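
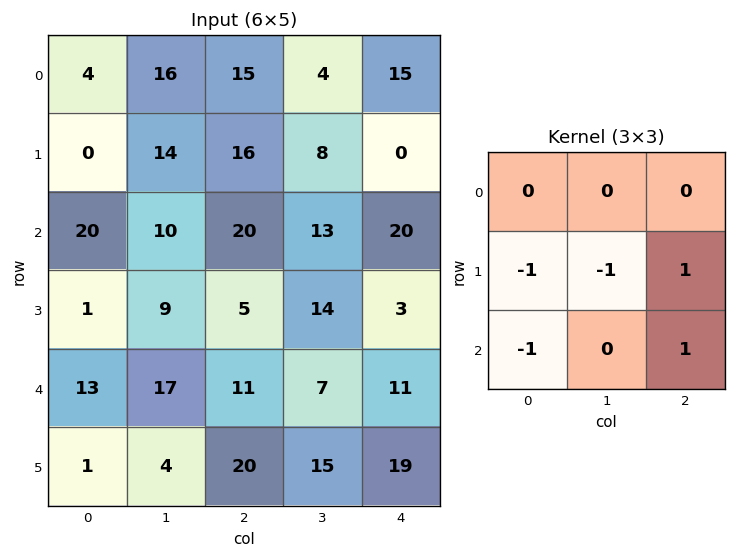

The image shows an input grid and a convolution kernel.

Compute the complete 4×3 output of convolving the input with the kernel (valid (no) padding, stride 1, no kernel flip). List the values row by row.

2 -19 -24
-6 -12 -15
-7 -10 -16
0 -10 -8

Output[0,0]: The receptive field on the input at this output position is [4 16 15 / 0 14 16 / 20 10 20]. Elementwise product with the kernel and sum: 0·-1 + 14·-1 + 16·1 + 20·-1 + 20·1.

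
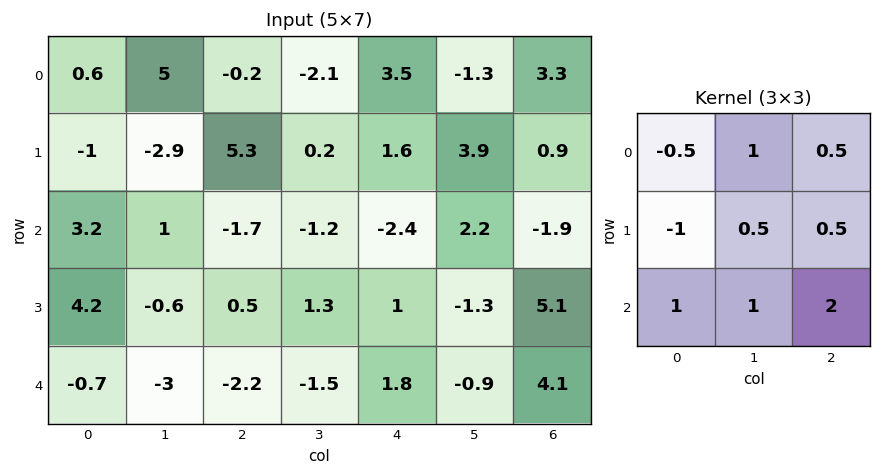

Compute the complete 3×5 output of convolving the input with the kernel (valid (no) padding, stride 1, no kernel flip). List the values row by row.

Output[0,0]: The receptive field on the input at this output position is [0.6 5 -0.2 / -1 -2.9 5.3 / 3.2 1 -1.7]. Elementwise product with the kernel and sum: 0.6·-0.5 + 5·1 + -0.2·0.5 + -1·-1 + -2.9·0.5 + 5.3·0.5 + 3.2·1 + 1·1 + -1.7·2.

7.6 -1.2 -12.35 7.25 -4.6
1.3 6.9 2.05 4.25 16
-13.8 -9.5 -1 -3.65 12.45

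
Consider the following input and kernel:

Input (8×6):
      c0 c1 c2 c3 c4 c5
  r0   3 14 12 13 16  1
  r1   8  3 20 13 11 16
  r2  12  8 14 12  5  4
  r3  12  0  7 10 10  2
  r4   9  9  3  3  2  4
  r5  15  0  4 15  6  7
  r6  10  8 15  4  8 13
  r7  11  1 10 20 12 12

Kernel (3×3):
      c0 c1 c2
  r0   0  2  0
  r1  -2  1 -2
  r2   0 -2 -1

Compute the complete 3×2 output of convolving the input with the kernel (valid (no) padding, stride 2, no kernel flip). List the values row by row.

Output[0,0]: The receptive field on the input at this output position is [3 14 12 / 8 3 20 / 12 8 14]. Elementwise product with the kernel and sum: 14·2 + 8·-2 + 3·1 + 20·-2 + 8·-2 + 14·-1.

-55 -52
-43 -8
-51 -15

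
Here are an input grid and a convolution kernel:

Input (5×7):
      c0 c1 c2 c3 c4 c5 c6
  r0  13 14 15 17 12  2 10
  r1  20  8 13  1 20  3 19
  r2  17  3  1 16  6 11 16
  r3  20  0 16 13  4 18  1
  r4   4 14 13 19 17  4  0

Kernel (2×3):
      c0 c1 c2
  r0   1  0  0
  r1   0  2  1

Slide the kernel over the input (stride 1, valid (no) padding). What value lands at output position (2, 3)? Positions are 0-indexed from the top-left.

42

The receptive field on the input at this output position is [16 6 11 / 13 4 18]. Elementwise product with the kernel and sum: 16·1 + 4·2 + 18·1.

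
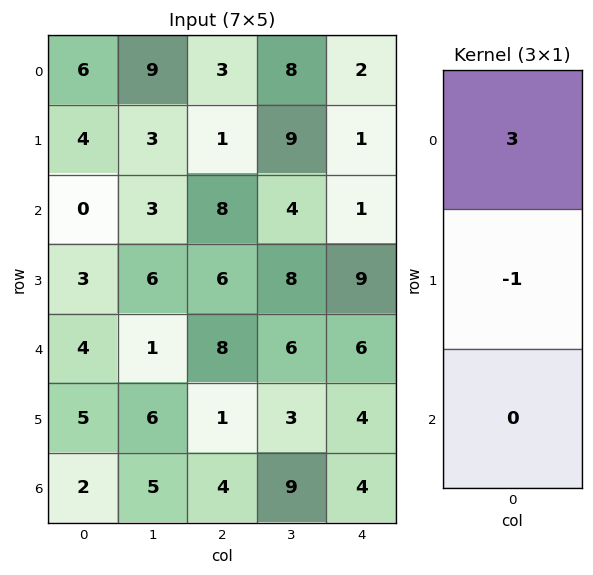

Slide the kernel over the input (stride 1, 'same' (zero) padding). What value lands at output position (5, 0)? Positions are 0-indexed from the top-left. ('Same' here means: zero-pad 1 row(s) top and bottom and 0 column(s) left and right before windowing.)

The receptive field on the zero-padded input at this output position is [4 / 5 / 2]. Elementwise product with the kernel and sum: 4·3 + 5·-1.

7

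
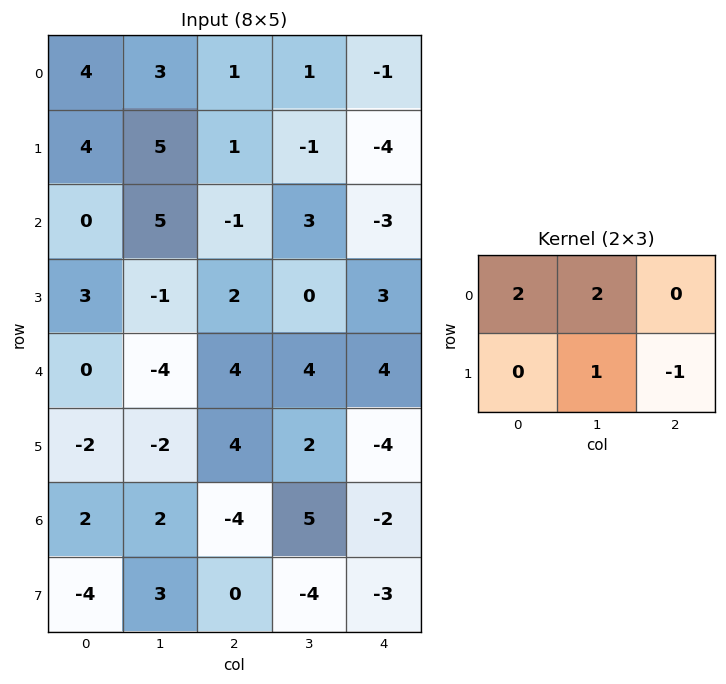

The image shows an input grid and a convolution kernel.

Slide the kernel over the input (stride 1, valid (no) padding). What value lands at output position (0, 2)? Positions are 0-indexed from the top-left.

7

The receptive field on the input at this output position is [1 1 -1 / 1 -1 -4]. Elementwise product with the kernel and sum: 1·2 + 1·2 + -1·1 + -4·-1.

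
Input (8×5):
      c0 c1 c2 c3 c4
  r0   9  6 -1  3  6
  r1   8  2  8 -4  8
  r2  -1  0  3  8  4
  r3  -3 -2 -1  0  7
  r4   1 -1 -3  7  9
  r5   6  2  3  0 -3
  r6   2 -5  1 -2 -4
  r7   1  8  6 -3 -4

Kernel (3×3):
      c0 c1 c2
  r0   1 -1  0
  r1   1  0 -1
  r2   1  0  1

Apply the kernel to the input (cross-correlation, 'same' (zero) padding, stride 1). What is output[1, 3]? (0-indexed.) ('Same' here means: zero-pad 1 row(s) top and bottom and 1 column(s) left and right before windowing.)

3

The receptive field on the zero-padded input at this output position is [-1 3 6 / 8 -4 8 / 3 8 4]. Elementwise product with the kernel and sum: -1·1 + 3·-1 + 8·1 + 8·-1 + 3·1 + 4·1.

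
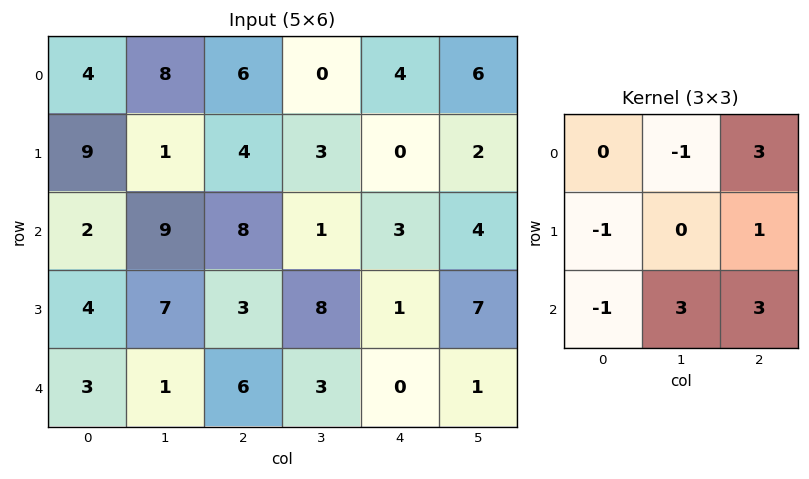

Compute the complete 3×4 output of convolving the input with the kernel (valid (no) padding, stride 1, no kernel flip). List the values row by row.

54 14 12 33
43 23 16 25
32 22 9 8

Output[0,0]: The receptive field on the input at this output position is [4 8 6 / 9 1 4 / 2 9 8]. Elementwise product with the kernel and sum: 8·-1 + 6·3 + 9·-1 + 4·1 + 2·-1 + 9·3 + 8·3.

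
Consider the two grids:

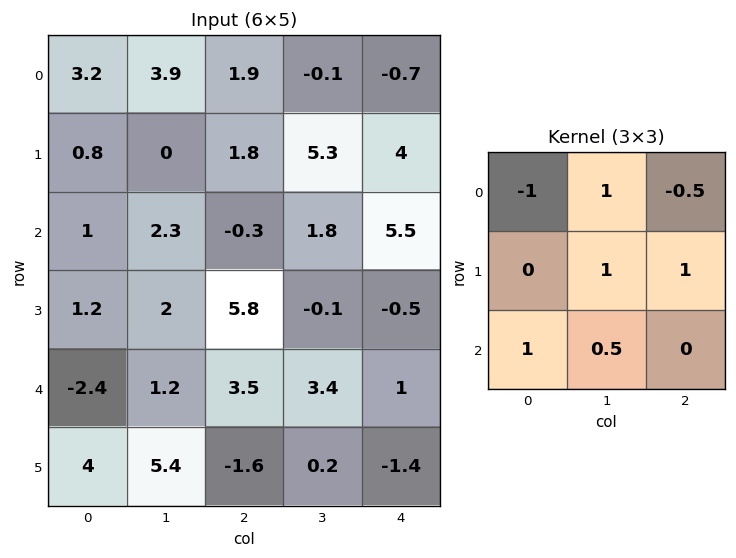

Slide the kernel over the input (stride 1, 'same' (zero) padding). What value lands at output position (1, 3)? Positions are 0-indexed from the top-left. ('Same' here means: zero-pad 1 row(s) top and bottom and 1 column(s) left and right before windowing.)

8.25

The receptive field on the zero-padded input at this output position is [1.9 -0.1 -0.7 / 1.8 5.3 4 / -0.3 1.8 5.5]. Elementwise product with the kernel and sum: 1.9·-1 + -0.1·1 + -0.7·-0.5 + 5.3·1 + 4·1 + -0.3·1 + 1.8·0.5.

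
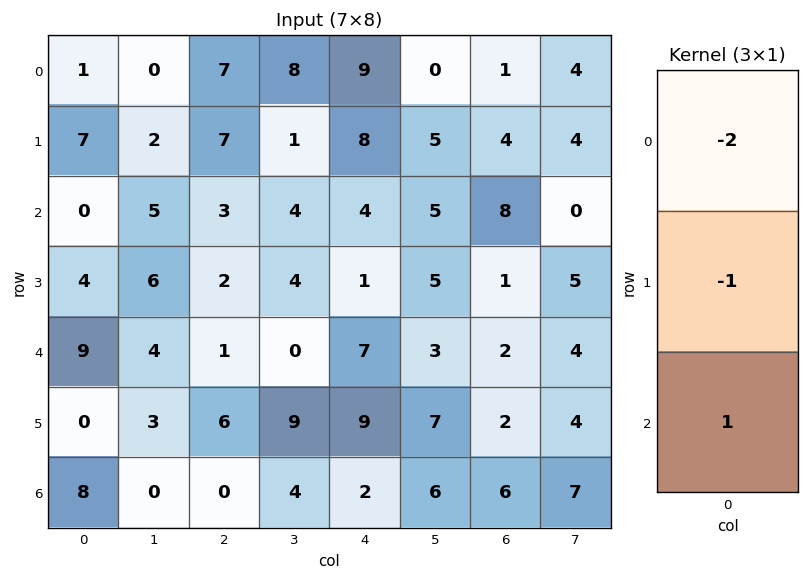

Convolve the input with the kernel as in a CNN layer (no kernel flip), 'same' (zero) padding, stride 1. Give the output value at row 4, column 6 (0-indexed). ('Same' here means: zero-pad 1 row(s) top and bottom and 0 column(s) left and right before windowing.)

-2

The receptive field on the zero-padded input at this output position is [1 / 2 / 2]. Elementwise product with the kernel and sum: 1·-2 + 2·-1 + 2·1.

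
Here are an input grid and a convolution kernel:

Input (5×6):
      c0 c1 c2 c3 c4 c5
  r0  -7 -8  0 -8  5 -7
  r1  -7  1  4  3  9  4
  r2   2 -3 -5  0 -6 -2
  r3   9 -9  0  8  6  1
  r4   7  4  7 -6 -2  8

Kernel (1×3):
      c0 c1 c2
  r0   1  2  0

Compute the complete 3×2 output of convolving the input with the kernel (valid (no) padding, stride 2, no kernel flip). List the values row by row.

Output[0,0]: The receptive field on the input at this output position is [-7 -8 0]. Elementwise product with the kernel and sum: -7·1 + -8·2.
Output[0,1]: The receptive field on the input at this output position is [0 -8 5]. Elementwise product with the kernel and sum: 0·1 + -8·2.

-23 -16
-4 -5
15 -5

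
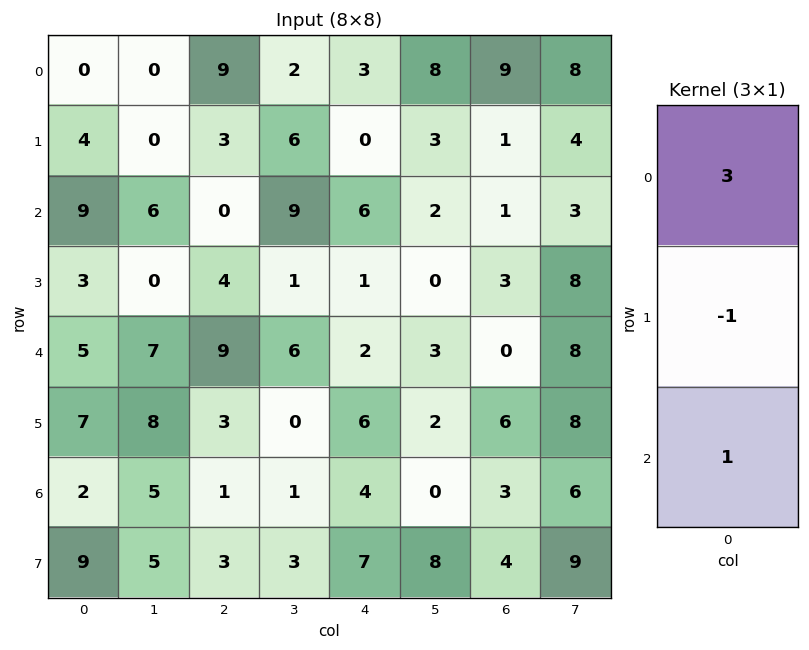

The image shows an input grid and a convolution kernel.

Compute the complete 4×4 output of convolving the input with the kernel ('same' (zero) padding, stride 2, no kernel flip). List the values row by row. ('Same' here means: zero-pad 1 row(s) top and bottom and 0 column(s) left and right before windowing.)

Output[0,0]: The receptive field on the zero-padded input at this output position is [0 / 0 / 4]. Elementwise product with the kernel and sum: 0·3 + 0·-1 + 4·1.
Output[0,1]: The receptive field on the zero-padded input at this output position is [0 / 9 / 3]. Elementwise product with the kernel and sum: 0·3 + 9·-1 + 3·1.

4 -6 -3 -8
6 13 -5 5
11 6 7 15
28 11 21 19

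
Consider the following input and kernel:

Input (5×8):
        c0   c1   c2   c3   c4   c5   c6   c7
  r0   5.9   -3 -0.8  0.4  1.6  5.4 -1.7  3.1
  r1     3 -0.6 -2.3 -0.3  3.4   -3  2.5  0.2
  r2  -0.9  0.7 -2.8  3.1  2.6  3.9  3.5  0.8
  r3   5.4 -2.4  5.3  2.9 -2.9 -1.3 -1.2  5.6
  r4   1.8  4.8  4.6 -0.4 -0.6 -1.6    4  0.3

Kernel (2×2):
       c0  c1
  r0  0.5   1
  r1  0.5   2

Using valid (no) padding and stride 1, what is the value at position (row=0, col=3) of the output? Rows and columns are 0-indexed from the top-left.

8.45

The receptive field on the input at this output position is [0.4 1.6 / -0.3 3.4]. Elementwise product with the kernel and sum: 0.4·0.5 + 1.6·1 + -0.3·0.5 + 3.4·2.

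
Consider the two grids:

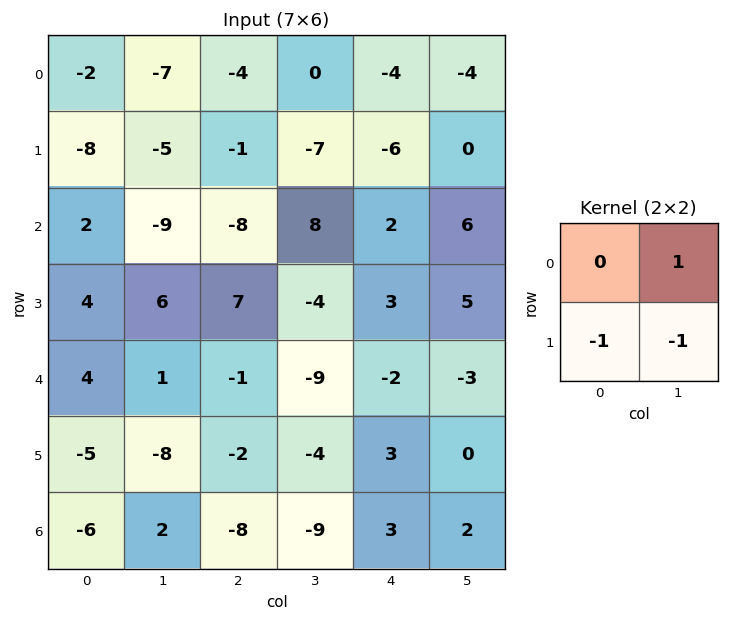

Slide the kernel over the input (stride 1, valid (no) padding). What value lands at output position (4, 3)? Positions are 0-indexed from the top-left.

The receptive field on the input at this output position is [-9 -2 / -4 3]. Elementwise product with the kernel and sum: -2·1 + -4·-1 + 3·-1.

-1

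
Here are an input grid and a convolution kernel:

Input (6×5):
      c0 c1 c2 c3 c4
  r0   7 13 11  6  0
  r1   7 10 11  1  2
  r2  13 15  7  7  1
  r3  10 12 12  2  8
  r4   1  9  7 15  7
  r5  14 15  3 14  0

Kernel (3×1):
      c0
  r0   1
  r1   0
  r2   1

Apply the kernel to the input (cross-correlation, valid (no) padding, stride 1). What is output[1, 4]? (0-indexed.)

10

The receptive field on the input at this output position is [2 / 1 / 8]. Elementwise product with the kernel and sum: 2·1 + 8·1.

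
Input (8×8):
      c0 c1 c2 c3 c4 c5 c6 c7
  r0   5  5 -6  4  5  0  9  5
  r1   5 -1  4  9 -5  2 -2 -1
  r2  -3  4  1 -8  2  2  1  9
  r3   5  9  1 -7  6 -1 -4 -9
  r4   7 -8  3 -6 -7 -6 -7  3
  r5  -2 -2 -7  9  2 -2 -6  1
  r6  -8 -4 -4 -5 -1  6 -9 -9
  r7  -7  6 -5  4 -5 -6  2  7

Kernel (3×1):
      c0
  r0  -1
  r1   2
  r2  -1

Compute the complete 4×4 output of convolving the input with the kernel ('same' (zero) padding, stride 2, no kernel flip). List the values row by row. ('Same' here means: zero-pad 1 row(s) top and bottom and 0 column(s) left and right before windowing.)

5 -16 15 20
-16 -3 3 8
11 12 -22 -4
-7 4 1 -14

Output[0,0]: The receptive field on the zero-padded input at this output position is [0 / 5 / 5]. Elementwise product with the kernel and sum: 0·-1 + 5·2 + 5·-1.
Output[0,1]: The receptive field on the zero-padded input at this output position is [0 / -6 / 4]. Elementwise product with the kernel and sum: 0·-1 + -6·2 + 4·-1.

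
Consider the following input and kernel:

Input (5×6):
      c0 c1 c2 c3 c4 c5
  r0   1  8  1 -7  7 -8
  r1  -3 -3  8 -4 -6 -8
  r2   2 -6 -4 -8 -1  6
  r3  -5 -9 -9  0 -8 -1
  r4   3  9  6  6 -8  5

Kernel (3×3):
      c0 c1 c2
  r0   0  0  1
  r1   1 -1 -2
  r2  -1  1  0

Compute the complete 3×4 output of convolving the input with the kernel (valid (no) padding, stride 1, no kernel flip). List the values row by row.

-23 -8 27 17
20 10 9 -35
24 -11 6 2

Output[0,0]: The receptive field on the input at this output position is [1 8 1 / -3 -3 8 / 2 -6 -4]. Elementwise product with the kernel and sum: 1·1 + -3·1 + -3·-1 + 8·-2 + 2·-1 + -6·1.
Output[0,1]: The receptive field on the input at this output position is [8 1 -7 / -3 8 -4 / -6 -4 -8]. Elementwise product with the kernel and sum: -7·1 + -3·1 + 8·-1 + -4·-2 + -6·-1 + -4·1.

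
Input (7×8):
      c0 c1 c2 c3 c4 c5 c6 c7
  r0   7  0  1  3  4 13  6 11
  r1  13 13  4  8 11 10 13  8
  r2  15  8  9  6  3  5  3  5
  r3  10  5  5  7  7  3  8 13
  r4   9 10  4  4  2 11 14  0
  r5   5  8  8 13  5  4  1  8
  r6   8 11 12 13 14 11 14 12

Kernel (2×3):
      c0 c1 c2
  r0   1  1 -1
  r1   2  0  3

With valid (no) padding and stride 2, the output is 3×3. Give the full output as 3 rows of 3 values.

44 41 72
49 43 43
49 37 12

Output[0,0]: The receptive field on the input at this output position is [7 0 1 / 13 13 4]. Elementwise product with the kernel and sum: 7·1 + 0·1 + 1·-1 + 13·2 + 4·3.
Output[0,1]: The receptive field on the input at this output position is [1 3 4 / 4 8 11]. Elementwise product with the kernel and sum: 1·1 + 3·1 + 4·-1 + 4·2 + 11·3.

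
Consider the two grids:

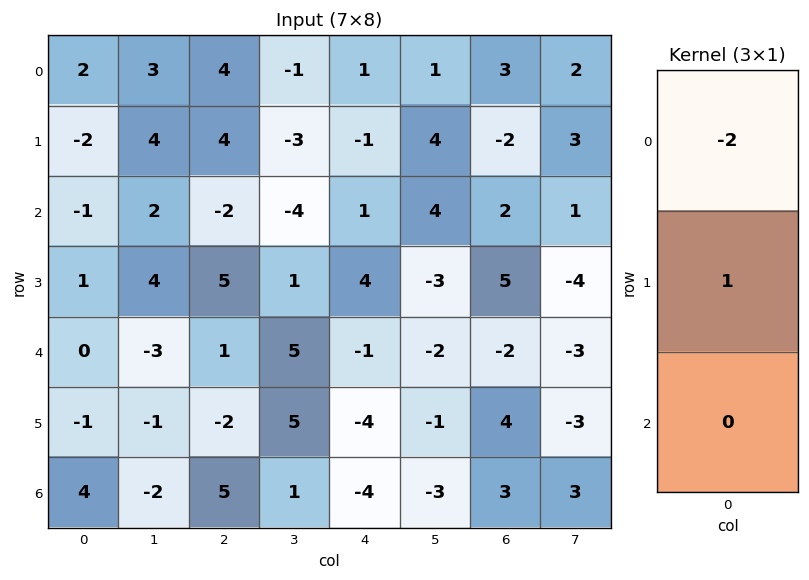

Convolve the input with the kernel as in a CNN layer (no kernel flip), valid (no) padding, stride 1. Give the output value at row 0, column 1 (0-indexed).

-2

The receptive field on the input at this output position is [3 / 4 / 2]. Elementwise product with the kernel and sum: 3·-2 + 4·1.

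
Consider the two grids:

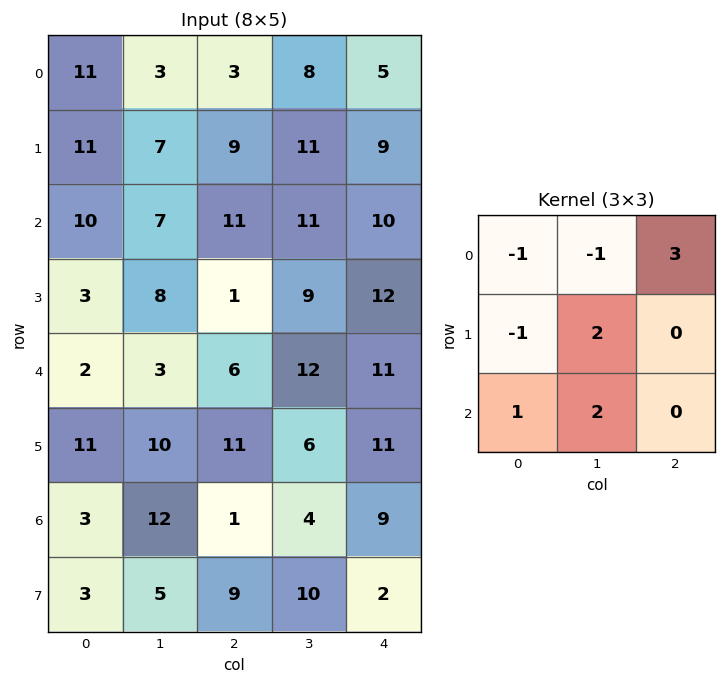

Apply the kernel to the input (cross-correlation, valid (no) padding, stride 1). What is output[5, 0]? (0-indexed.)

The receptive field on the input at this output position is [11 10 11 / 3 12 1 / 3 5 9]. Elementwise product with the kernel and sum: 11·-1 + 10·-1 + 11·3 + 3·-1 + 12·2 + 3·1 + 5·2.

46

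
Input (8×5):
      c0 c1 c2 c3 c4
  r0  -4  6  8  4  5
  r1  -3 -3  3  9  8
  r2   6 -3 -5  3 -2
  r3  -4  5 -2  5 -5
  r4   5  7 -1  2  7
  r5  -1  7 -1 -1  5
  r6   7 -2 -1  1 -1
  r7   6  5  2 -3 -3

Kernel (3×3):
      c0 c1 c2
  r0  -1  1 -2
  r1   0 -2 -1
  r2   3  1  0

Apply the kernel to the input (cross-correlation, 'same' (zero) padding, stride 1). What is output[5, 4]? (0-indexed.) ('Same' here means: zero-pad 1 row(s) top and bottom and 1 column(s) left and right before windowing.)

The receptive field on the zero-padded input at this output position is [2 7 0 / -1 5 0 / 1 -1 0]. Elementwise product with the kernel and sum: 2·-1 + 7·1 + 0·-2 + 5·-2 + 0·-1 + 1·3 + -1·1.

-3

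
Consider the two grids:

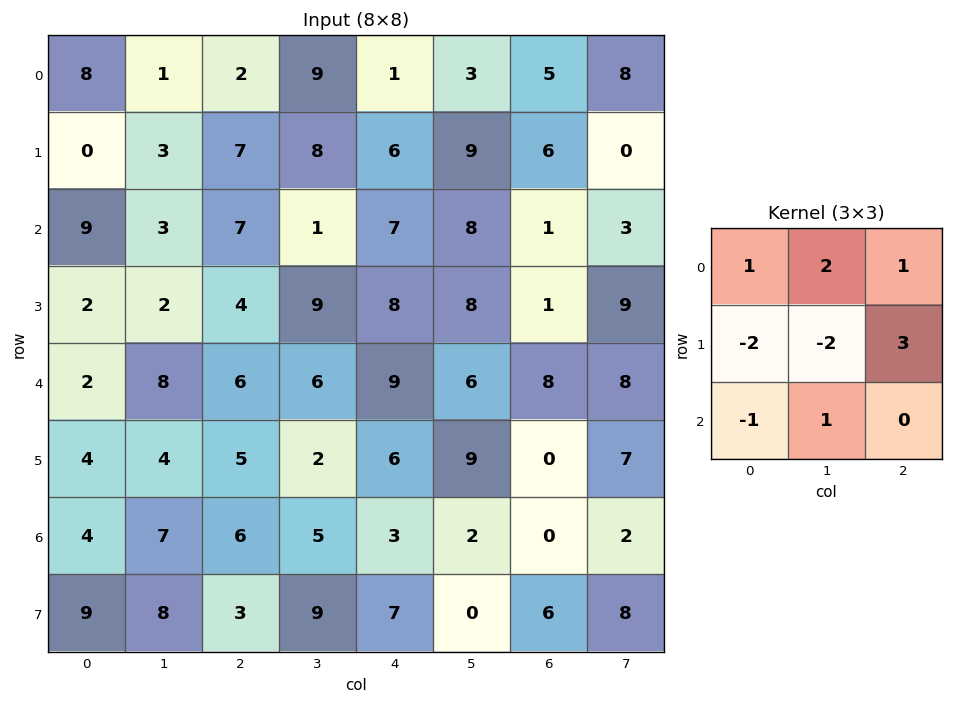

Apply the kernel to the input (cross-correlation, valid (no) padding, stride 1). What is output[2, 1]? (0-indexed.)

31

The receptive field on the input at this output position is [3 7 1 / 2 4 9 / 8 6 6]. Elementwise product with the kernel and sum: 3·1 + 7·2 + 1·1 + 2·-2 + 4·-2 + 9·3 + 8·-1 + 6·1.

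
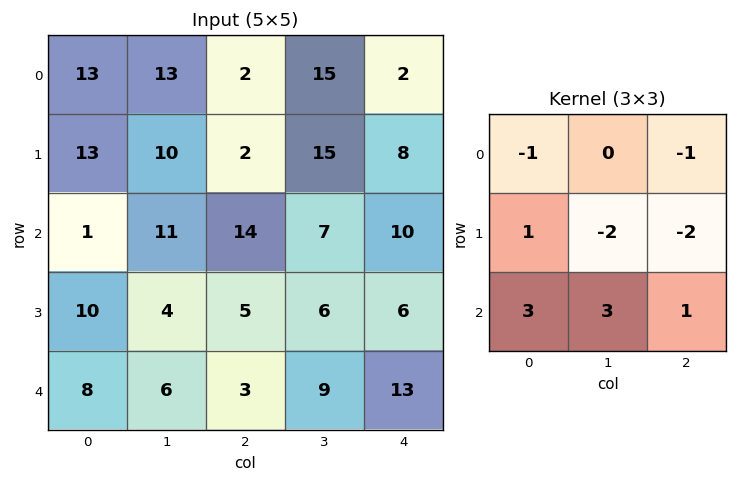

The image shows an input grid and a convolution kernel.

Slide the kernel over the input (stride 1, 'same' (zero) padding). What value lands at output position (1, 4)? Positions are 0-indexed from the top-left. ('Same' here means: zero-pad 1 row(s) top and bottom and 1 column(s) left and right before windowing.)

35

The receptive field on the zero-padded input at this output position is [15 2 0 / 15 8 0 / 7 10 0]. Elementwise product with the kernel and sum: 15·-1 + 0·-1 + 15·1 + 8·-2 + 0·-2 + 7·3 + 10·3 + 0·1.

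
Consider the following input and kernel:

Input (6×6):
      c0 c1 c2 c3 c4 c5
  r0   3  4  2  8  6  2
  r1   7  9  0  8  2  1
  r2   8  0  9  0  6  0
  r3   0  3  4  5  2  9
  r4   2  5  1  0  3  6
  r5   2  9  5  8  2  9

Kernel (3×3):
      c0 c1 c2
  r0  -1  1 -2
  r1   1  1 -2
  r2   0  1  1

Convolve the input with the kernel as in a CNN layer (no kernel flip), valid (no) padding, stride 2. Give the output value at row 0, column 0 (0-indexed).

22

The receptive field on the input at this output position is [3 4 2 / 7 9 0 / 8 0 9]. Elementwise product with the kernel and sum: 3·-1 + 4·1 + 2·-2 + 7·1 + 9·1 + 0·-2 + 0·1 + 9·1.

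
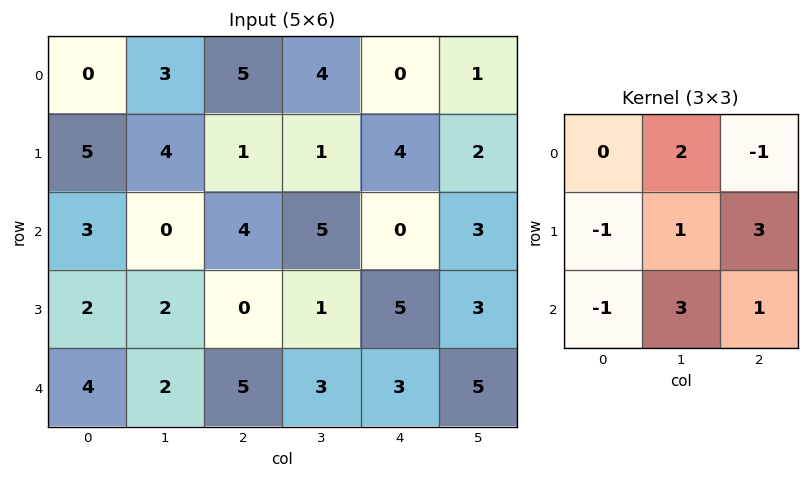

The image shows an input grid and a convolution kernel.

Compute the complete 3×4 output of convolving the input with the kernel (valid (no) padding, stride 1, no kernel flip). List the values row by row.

4 23 31 6
20 19 7 27
3 20 33 21

Output[0,0]: The receptive field on the input at this output position is [0 3 5 / 5 4 1 / 3 0 4]. Elementwise product with the kernel and sum: 3·2 + 5·-1 + 5·-1 + 4·1 + 1·3 + 3·-1 + 0·3 + 4·1.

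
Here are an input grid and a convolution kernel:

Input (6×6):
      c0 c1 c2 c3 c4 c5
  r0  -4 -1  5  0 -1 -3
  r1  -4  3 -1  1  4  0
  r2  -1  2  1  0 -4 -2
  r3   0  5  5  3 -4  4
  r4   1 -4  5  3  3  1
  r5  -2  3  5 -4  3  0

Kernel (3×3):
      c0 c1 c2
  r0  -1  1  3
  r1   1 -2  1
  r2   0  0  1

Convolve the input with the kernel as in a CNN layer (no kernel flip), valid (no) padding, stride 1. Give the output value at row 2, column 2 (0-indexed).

-15

The receptive field on the input at this output position is [1 0 -4 / 5 3 -4 / 5 3 3]. Elementwise product with the kernel and sum: 1·-1 + 0·1 + -4·3 + 5·1 + 3·-2 + -4·1 + 3·1.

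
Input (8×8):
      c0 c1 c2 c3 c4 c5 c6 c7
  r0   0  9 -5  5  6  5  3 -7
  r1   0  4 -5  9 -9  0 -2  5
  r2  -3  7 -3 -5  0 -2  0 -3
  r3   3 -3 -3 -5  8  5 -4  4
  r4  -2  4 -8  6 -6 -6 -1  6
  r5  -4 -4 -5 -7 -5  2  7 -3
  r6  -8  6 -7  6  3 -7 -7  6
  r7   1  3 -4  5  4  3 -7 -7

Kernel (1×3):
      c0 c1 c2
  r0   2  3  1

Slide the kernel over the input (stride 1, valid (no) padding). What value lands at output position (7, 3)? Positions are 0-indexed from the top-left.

The receptive field on the input at this output position is [5 4 3]. Elementwise product with the kernel and sum: 5·2 + 4·3 + 3·1.

25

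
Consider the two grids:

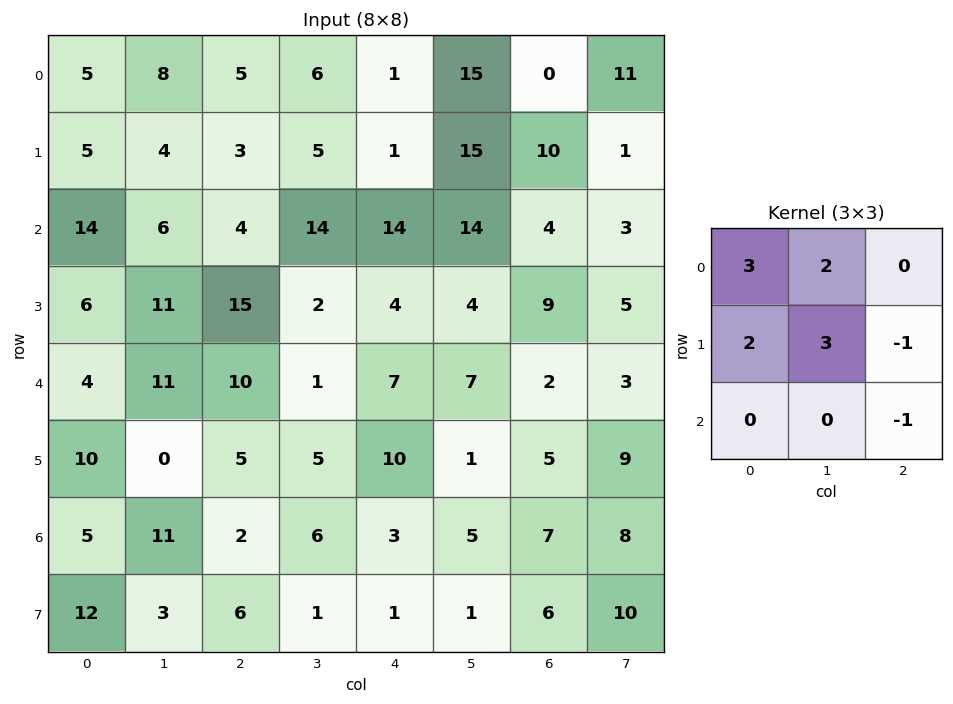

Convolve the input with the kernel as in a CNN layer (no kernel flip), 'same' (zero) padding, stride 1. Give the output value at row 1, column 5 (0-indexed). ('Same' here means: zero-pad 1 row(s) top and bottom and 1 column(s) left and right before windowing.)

66

The receptive field on the zero-padded input at this output position is [1 15 0 / 1 15 10 / 14 14 4]. Elementwise product with the kernel and sum: 1·3 + 15·2 + 1·2 + 15·3 + 10·-1 + 4·-1.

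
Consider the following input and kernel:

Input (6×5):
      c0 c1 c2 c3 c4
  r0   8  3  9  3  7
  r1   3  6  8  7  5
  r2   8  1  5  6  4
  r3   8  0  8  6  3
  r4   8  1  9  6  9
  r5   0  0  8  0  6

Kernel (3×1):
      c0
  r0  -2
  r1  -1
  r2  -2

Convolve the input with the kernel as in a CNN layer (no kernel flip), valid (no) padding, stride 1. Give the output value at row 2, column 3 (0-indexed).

The receptive field on the input at this output position is [6 / 6 / 6]. Elementwise product with the kernel and sum: 6·-2 + 6·-1 + 6·-2.

-30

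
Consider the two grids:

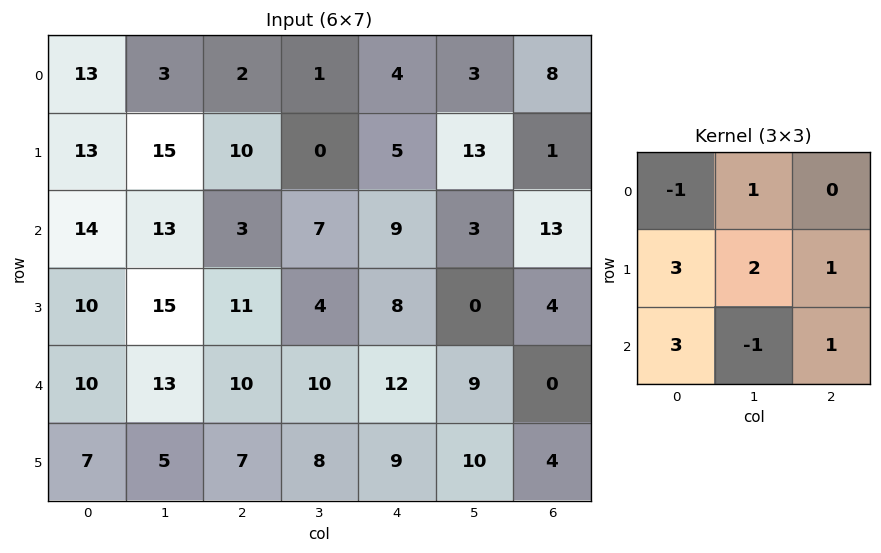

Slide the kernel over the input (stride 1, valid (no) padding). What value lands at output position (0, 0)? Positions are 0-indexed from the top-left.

101

The receptive field on the input at this output position is [13 3 2 / 13 15 10 / 14 13 3]. Elementwise product with the kernel and sum: 13·-1 + 3·1 + 13·3 + 15·2 + 10·1 + 14·3 + 13·-1 + 3·1.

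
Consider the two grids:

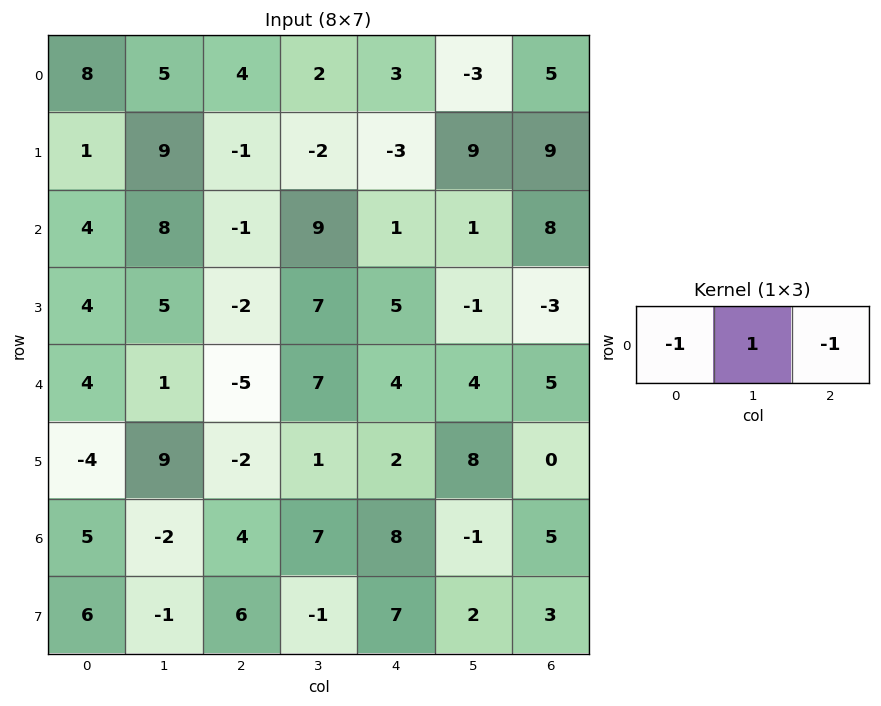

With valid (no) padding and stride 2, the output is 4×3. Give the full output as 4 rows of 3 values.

Output[0,0]: The receptive field on the input at this output position is [8 5 4]. Elementwise product with the kernel and sum: 8·-1 + 5·1 + 4·-1.
Output[0,1]: The receptive field on the input at this output position is [4 2 3]. Elementwise product with the kernel and sum: 4·-1 + 2·1 + 3·-1.

-7 -5 -11
5 9 -8
2 8 -5
-11 -5 -14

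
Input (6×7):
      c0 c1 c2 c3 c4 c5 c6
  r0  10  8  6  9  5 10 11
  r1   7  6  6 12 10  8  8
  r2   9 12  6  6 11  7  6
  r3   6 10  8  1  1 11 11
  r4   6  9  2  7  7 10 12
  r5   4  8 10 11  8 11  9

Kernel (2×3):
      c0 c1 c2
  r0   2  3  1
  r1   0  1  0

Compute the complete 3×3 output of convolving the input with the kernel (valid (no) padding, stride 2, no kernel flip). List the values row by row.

56 56 59
70 42 60
49 43 67

Output[0,0]: The receptive field on the input at this output position is [10 8 6 / 7 6 6]. Elementwise product with the kernel and sum: 10·2 + 8·3 + 6·1 + 6·1.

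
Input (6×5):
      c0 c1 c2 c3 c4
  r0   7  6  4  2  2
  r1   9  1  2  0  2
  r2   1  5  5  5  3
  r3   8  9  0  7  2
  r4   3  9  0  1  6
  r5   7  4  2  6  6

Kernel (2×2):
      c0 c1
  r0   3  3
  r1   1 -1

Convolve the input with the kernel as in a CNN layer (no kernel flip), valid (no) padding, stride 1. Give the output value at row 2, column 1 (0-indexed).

39

The receptive field on the input at this output position is [5 5 / 9 0]. Elementwise product with the kernel and sum: 5·3 + 5·3 + 9·1 + 0·-1.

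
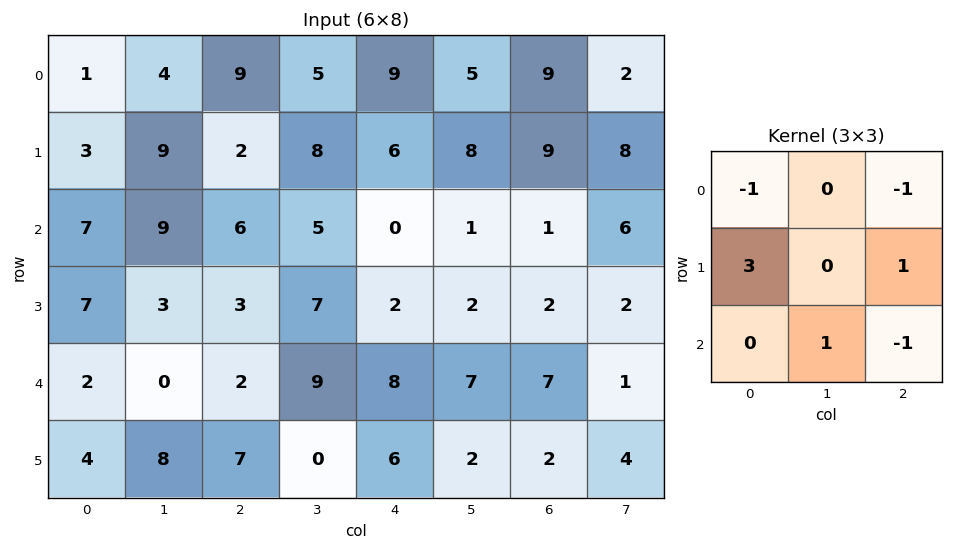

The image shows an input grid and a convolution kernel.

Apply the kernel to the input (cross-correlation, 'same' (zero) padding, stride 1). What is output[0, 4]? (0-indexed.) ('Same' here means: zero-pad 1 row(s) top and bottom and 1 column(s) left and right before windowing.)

The receptive field on the zero-padded input at this output position is [0 0 0 / 5 9 5 / 8 6 8]. Elementwise product with the kernel and sum: 0·-1 + 0·-1 + 5·3 + 5·1 + 6·1 + 8·-1.

18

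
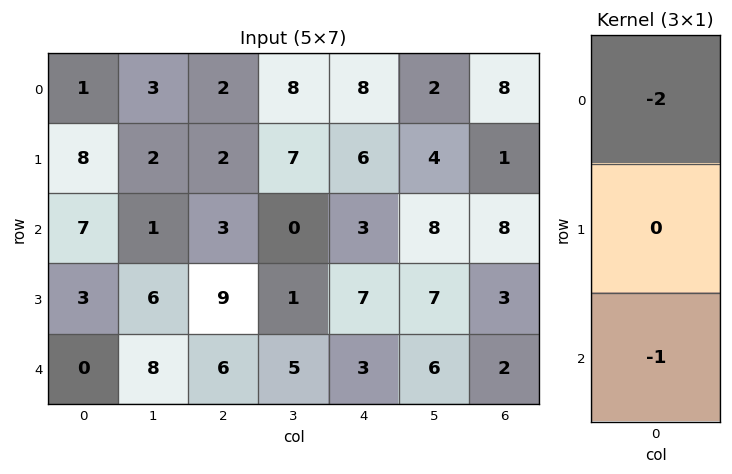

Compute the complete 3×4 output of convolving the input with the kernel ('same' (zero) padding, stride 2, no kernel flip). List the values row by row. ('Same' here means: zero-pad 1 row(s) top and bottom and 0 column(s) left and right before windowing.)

Output[0,0]: The receptive field on the zero-padded input at this output position is [0 / 1 / 8]. Elementwise product with the kernel and sum: 0·-2 + 8·-1.

-8 -2 -6 -1
-19 -13 -19 -5
-6 -18 -14 -6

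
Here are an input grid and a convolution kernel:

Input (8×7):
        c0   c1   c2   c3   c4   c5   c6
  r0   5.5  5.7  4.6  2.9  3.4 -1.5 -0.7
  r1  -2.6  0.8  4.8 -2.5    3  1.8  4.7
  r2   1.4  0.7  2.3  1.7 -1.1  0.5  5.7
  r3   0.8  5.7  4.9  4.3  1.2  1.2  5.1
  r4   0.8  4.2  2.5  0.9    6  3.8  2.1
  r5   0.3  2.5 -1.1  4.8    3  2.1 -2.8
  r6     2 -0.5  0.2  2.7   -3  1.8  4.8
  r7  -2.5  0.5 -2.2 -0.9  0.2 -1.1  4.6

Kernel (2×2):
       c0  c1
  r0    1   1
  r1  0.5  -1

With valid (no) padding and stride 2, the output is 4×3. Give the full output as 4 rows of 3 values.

9.1 12.4 1.6
-3.2 2.15 -1.2
2.65 -1.95 9.2
-0.25 2.7 0

Output[0,0]: The receptive field on the input at this output position is [5.5 5.7 / -2.6 0.8]. Elementwise product with the kernel and sum: 5.5·1 + 5.7·1 + -2.6·0.5 + 0.8·-1.
Output[0,1]: The receptive field on the input at this output position is [4.6 2.9 / 4.8 -2.5]. Elementwise product with the kernel and sum: 4.6·1 + 2.9·1 + 4.8·0.5 + -2.5·-1.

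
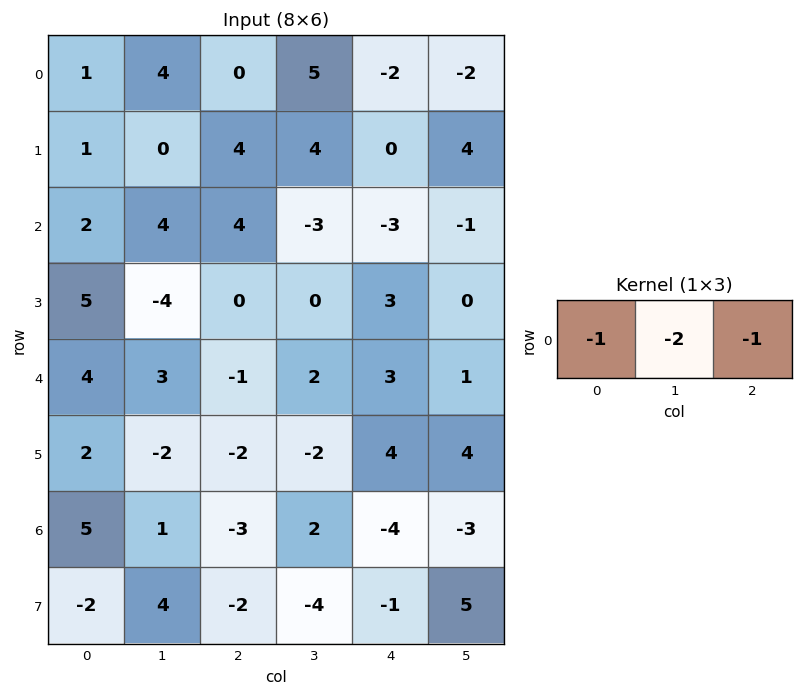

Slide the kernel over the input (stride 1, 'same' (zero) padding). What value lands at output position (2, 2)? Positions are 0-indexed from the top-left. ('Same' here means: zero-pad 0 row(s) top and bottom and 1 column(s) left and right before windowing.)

The receptive field on the zero-padded input at this output position is [4 4 -3]. Elementwise product with the kernel and sum: 4·-1 + 4·-2 + -3·-1.

-9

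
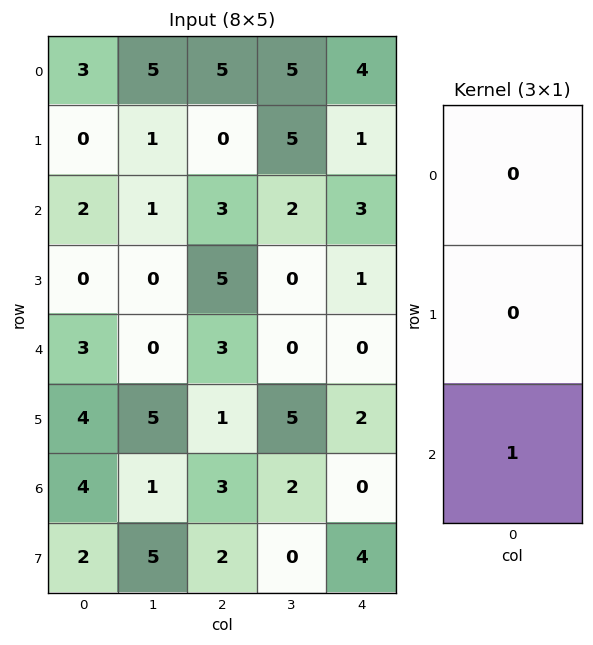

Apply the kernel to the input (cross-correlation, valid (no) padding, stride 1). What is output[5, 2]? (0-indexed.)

2

The receptive field on the input at this output position is [1 / 3 / 2]. Elementwise product with the kernel and sum: 2·1.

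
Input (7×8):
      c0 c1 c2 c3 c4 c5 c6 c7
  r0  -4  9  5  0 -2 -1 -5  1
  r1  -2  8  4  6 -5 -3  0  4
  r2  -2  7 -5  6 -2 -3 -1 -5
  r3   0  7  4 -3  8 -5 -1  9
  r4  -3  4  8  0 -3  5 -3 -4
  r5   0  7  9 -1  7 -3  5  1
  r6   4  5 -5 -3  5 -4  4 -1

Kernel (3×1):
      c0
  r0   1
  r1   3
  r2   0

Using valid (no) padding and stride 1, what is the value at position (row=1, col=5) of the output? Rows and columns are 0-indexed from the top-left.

-12

The receptive field on the input at this output position is [-3 / -3 / -5]. Elementwise product with the kernel and sum: -3·1 + -3·3.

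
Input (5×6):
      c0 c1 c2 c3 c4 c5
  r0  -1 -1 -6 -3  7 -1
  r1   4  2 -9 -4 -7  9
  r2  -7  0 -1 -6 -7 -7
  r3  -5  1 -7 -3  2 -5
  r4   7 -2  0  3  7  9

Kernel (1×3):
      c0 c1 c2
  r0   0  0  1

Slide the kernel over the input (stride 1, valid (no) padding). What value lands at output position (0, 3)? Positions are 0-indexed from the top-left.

-1

The receptive field on the input at this output position is [-3 7 -1]. Elementwise product with the kernel and sum: -1·1.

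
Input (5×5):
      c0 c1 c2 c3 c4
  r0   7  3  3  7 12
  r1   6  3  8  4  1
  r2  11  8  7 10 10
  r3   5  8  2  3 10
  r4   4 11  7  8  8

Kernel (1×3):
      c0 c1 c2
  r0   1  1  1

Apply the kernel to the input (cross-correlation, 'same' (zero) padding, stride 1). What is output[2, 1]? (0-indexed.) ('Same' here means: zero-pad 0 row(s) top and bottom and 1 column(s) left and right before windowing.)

26

The receptive field on the zero-padded input at this output position is [11 8 7]. Elementwise product with the kernel and sum: 11·1 + 8·1 + 7·1.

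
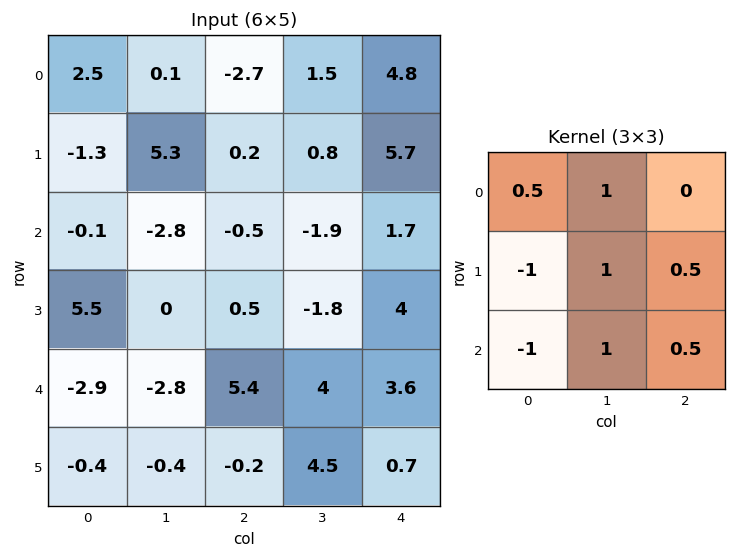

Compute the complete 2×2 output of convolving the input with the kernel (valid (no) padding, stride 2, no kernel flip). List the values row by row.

5.1 3.05
-5.3 -2.05

Output[0,0]: The receptive field on the input at this output position is [2.5 0.1 -2.7 / -1.3 5.3 0.2 / -0.1 -2.8 -0.5]. Elementwise product with the kernel and sum: 2.5·0.5 + 0.1·1 + -1.3·-1 + 5.3·1 + 0.2·0.5 + -0.1·-1 + -2.8·1 + -0.5·0.5.
Output[0,1]: The receptive field on the input at this output position is [-2.7 1.5 4.8 / 0.2 0.8 5.7 / -0.5 -1.9 1.7]. Elementwise product with the kernel and sum: -2.7·0.5 + 1.5·1 + 0.2·-1 + 0.8·1 + 5.7·0.5 + -0.5·-1 + -1.9·1 + 1.7·0.5.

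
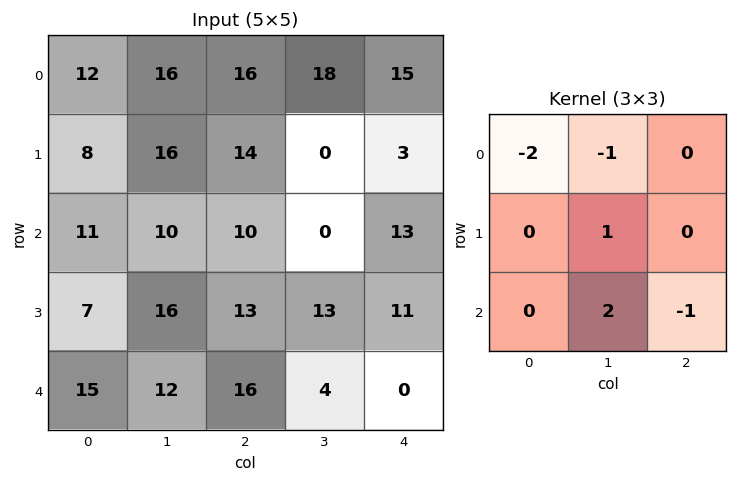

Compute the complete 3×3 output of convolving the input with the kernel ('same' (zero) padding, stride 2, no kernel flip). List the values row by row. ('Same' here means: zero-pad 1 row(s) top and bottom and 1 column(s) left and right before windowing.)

12 44 21
1 -23 32
8 -29 -37

Output[0,0]: The receptive field on the zero-padded input at this output position is [0 0 0 / 0 12 16 / 0 8 16]. Elementwise product with the kernel and sum: 0·-2 + 0·-1 + 12·1 + 8·2 + 16·-1.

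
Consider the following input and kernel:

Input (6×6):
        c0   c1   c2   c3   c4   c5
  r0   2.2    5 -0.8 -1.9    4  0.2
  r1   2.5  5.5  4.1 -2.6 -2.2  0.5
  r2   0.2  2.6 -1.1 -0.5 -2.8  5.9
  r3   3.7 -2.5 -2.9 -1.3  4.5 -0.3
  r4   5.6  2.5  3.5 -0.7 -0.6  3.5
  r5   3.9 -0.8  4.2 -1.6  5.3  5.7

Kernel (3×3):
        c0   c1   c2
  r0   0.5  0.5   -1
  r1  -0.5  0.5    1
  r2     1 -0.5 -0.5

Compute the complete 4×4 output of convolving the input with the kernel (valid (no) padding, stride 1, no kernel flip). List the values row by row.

9.45 4.1 -10.35 -0.5
6.4 4.65 -4.05 -1.55
-0.9 0.85 11.45 -7.1
7.65 -3.7 -6.95 -1.65

Output[0,0]: The receptive field on the input at this output position is [2.2 5 -0.8 / 2.5 5.5 4.1 / 0.2 2.6 -1.1]. Elementwise product with the kernel and sum: 2.2·0.5 + 5·0.5 + -0.8·-1 + 2.5·-0.5 + 5.5·0.5 + 4.1·1 + 0.2·1 + 2.6·-0.5 + -1.1·-0.5.
Output[0,1]: The receptive field on the input at this output position is [5 -0.8 -1.9 / 5.5 4.1 -2.6 / 2.6 -1.1 -0.5]. Elementwise product with the kernel and sum: 5·0.5 + -0.8·0.5 + -1.9·-1 + 5.5·-0.5 + 4.1·0.5 + -2.6·1 + 2.6·1 + -1.1·-0.5 + -0.5·-0.5.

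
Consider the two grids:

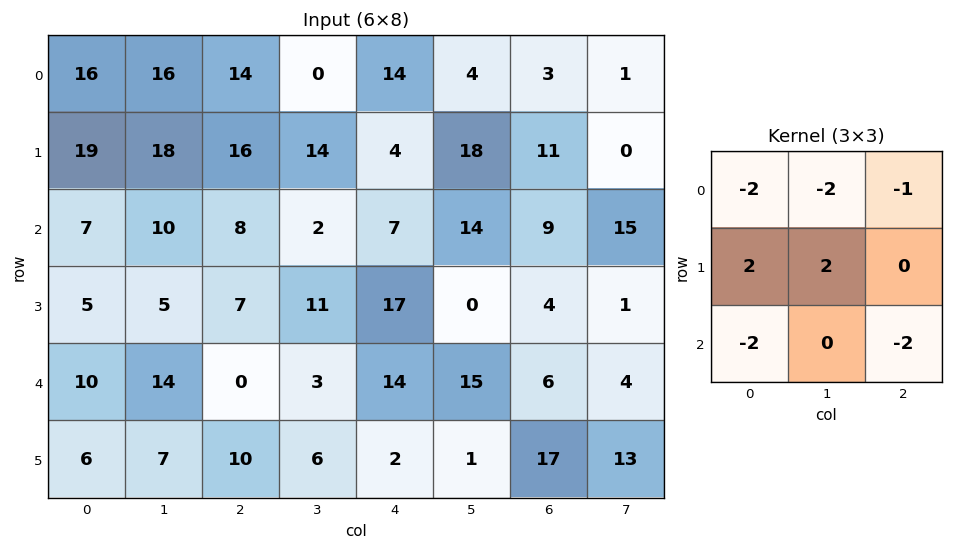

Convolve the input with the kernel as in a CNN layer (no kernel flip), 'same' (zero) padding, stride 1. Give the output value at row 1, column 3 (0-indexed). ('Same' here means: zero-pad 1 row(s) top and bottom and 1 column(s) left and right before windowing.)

The receptive field on the zero-padded input at this output position is [14 0 14 / 16 14 4 / 8 2 7]. Elementwise product with the kernel and sum: 14·-2 + 0·-2 + 14·-1 + 16·2 + 14·2 + 8·-2 + 7·-2.

-12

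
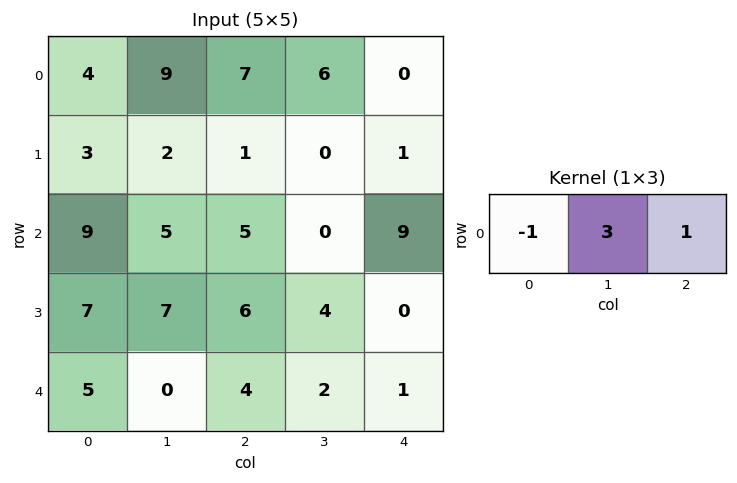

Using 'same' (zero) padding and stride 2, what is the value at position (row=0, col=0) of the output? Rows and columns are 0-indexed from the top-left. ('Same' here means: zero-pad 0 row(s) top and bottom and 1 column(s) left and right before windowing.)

The receptive field on the zero-padded input at this output position is [0 4 9]. Elementwise product with the kernel and sum: 0·-1 + 4·3 + 9·1.

21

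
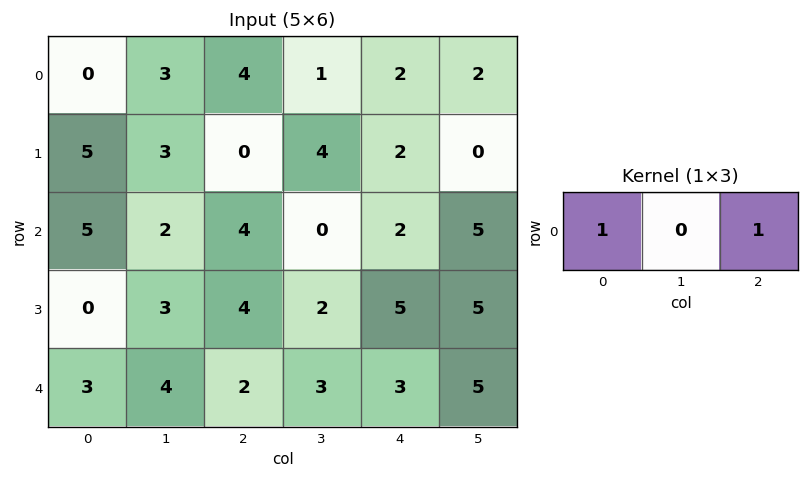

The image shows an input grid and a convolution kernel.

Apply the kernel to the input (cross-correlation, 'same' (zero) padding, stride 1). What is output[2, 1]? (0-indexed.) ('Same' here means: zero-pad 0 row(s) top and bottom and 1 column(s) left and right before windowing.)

The receptive field on the zero-padded input at this output position is [5 2 4]. Elementwise product with the kernel and sum: 5·1 + 4·1.

9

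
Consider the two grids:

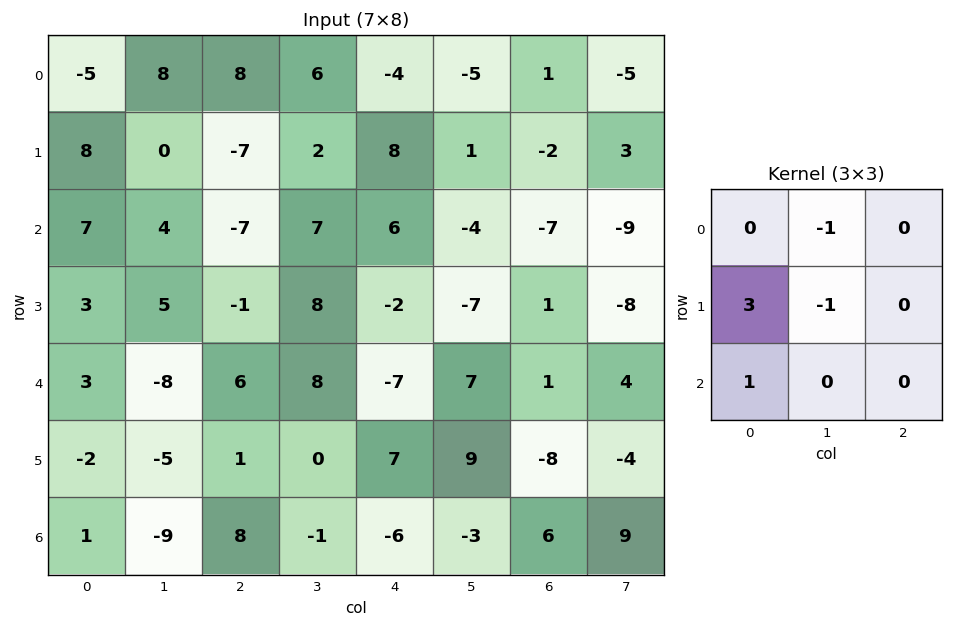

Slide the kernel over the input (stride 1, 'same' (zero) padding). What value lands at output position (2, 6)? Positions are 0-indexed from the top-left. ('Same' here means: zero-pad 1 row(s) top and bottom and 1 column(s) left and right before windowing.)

-10

The receptive field on the zero-padded input at this output position is [1 -2 3 / -4 -7 -9 / -7 1 -8]. Elementwise product with the kernel and sum: -2·-1 + -4·3 + -7·-1 + -7·1.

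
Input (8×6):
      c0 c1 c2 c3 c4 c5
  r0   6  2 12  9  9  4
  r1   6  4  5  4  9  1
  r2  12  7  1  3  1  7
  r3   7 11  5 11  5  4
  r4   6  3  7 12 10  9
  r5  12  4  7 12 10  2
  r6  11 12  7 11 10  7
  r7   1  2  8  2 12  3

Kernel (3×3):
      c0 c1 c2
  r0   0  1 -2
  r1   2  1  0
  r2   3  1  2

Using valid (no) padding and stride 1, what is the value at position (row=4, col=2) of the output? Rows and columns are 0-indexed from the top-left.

The receptive field on the input at this output position is [7 12 10 / 7 12 10 / 7 11 10]. Elementwise product with the kernel and sum: 12·1 + 10·-2 + 7·2 + 12·1 + 7·3 + 11·1 + 10·2.

70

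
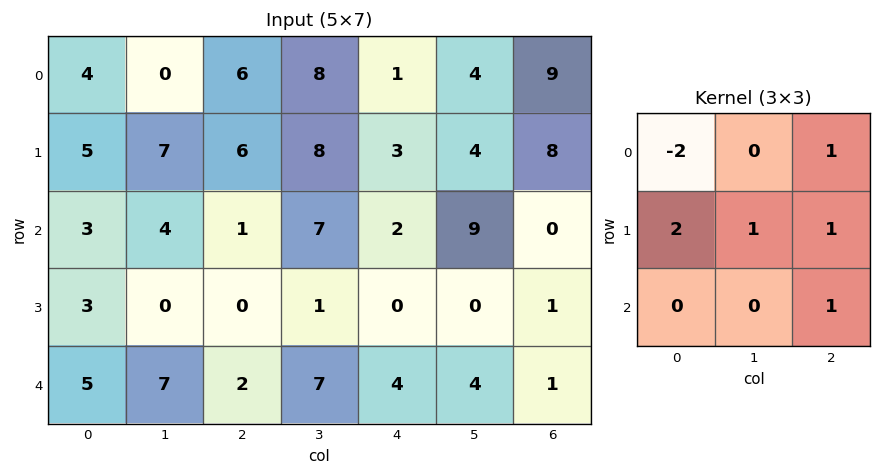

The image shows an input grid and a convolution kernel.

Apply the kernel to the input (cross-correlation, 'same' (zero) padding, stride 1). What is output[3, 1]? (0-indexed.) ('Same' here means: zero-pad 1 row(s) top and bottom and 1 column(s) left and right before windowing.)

3

The receptive field on the zero-padded input at this output position is [3 4 1 / 3 0 0 / 5 7 2]. Elementwise product with the kernel and sum: 3·-2 + 1·1 + 3·2 + 0·1 + 0·1 + 2·1.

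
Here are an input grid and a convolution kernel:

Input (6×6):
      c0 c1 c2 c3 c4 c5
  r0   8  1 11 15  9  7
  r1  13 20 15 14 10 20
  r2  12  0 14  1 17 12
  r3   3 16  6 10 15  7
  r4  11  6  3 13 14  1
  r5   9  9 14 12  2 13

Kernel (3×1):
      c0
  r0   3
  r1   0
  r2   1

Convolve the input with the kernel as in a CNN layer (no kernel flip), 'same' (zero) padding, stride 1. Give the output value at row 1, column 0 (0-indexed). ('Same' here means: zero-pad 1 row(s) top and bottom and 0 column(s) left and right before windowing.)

36

The receptive field on the zero-padded input at this output position is [8 / 13 / 12]. Elementwise product with the kernel and sum: 8·3 + 12·1.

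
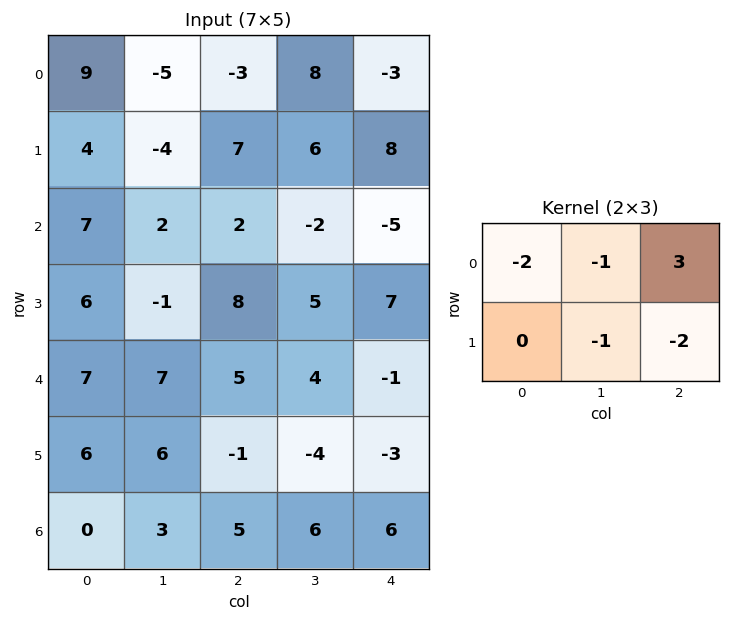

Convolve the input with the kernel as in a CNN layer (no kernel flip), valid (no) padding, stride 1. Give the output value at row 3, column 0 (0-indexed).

-4

The receptive field on the input at this output position is [6 -1 8 / 7 7 5]. Elementwise product with the kernel and sum: 6·-2 + -1·-1 + 8·3 + 7·-1 + 5·-2.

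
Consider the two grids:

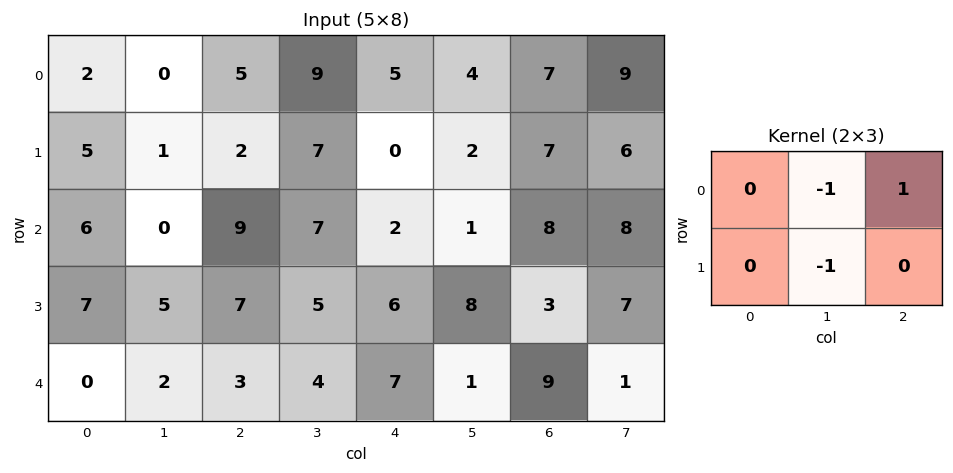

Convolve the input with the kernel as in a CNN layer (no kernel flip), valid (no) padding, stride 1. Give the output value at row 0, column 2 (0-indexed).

-11

The receptive field on the input at this output position is [5 9 5 / 2 7 0]. Elementwise product with the kernel and sum: 9·-1 + 5·1 + 7·-1.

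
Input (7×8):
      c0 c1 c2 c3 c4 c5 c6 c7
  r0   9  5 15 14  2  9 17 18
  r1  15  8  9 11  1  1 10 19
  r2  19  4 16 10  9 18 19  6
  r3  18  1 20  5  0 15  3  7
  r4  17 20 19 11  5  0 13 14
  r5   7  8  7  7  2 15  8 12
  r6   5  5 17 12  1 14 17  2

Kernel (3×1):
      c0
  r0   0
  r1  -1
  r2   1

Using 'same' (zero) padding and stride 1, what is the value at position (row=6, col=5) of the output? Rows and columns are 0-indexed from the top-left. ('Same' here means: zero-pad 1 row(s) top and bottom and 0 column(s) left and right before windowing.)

-14

The receptive field on the zero-padded input at this output position is [15 / 14 / 0]. Elementwise product with the kernel and sum: 14·-1 + 0·1.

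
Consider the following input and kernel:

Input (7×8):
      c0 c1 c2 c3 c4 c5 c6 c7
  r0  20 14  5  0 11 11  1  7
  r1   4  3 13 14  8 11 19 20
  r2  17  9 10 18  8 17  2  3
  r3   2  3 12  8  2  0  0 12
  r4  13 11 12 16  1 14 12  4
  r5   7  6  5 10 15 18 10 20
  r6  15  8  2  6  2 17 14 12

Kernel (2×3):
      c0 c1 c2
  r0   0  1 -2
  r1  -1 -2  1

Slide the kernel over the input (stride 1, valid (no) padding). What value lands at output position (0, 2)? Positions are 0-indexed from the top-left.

-55

The receptive field on the input at this output position is [5 0 11 / 13 14 8]. Elementwise product with the kernel and sum: 0·1 + 11·-2 + 13·-1 + 14·-2 + 8·1.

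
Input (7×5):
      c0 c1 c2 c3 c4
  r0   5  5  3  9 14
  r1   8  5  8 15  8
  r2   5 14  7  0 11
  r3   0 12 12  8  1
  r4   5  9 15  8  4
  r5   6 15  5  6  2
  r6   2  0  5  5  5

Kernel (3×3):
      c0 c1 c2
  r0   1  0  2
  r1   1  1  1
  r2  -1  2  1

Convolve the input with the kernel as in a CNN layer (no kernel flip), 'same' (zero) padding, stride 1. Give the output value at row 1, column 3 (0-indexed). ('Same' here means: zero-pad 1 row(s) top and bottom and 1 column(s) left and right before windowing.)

66

The receptive field on the zero-padded input at this output position is [3 9 14 / 8 15 8 / 7 0 11]. Elementwise product with the kernel and sum: 3·1 + 14·2 + 8·1 + 15·1 + 8·1 + 7·-1 + 0·2 + 11·1.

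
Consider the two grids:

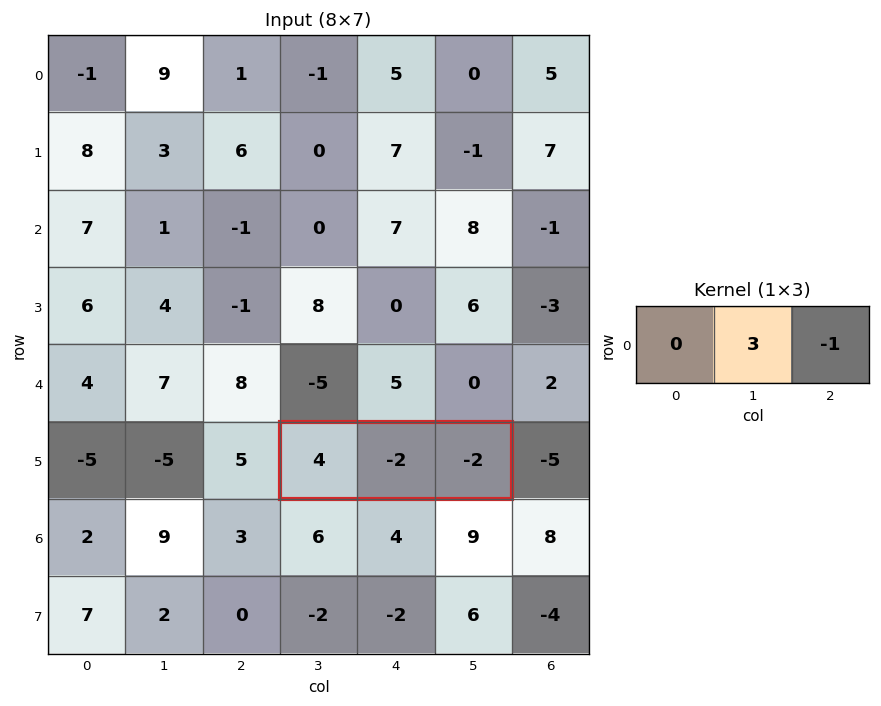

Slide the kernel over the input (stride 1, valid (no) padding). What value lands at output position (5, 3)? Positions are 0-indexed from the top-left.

The receptive field on the input at this output position is [4 -2 -2]. Elementwise product with the kernel and sum: -2·3 + -2·-1.

-4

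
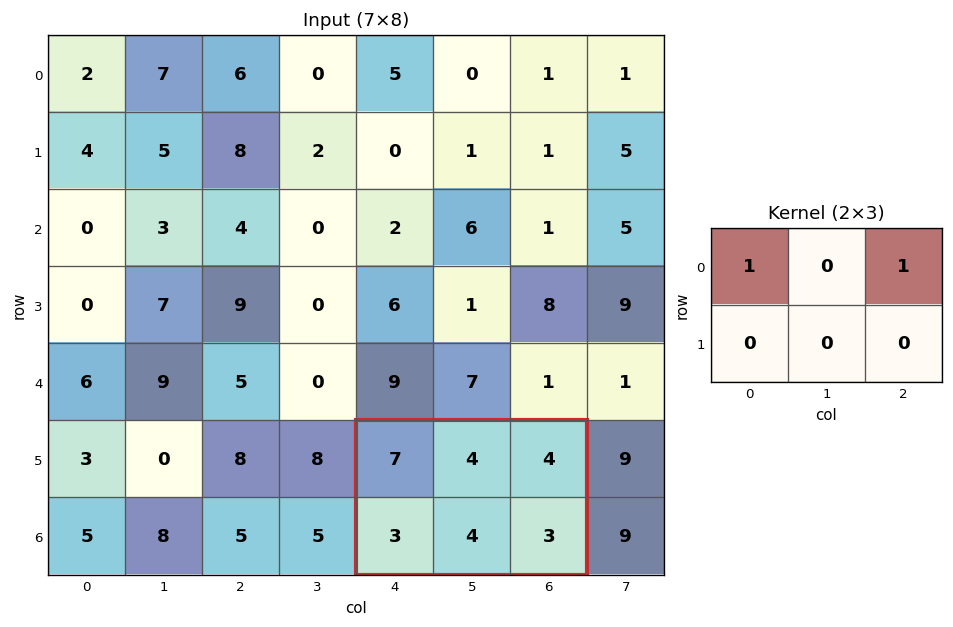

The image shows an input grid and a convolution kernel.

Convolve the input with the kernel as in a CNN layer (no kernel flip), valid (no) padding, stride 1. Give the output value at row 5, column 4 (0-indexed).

The receptive field on the input at this output position is [7 4 4 / 3 4 3]. Elementwise product with the kernel and sum: 7·1 + 4·1.

11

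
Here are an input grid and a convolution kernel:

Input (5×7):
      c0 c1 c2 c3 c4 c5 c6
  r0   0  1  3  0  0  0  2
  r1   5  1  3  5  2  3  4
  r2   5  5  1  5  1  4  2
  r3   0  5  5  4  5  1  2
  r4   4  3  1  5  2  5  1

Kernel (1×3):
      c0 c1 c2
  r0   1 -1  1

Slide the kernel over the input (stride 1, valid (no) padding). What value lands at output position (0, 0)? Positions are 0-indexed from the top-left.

The receptive field on the input at this output position is [0 1 3]. Elementwise product with the kernel and sum: 0·1 + 1·-1 + 3·1.

2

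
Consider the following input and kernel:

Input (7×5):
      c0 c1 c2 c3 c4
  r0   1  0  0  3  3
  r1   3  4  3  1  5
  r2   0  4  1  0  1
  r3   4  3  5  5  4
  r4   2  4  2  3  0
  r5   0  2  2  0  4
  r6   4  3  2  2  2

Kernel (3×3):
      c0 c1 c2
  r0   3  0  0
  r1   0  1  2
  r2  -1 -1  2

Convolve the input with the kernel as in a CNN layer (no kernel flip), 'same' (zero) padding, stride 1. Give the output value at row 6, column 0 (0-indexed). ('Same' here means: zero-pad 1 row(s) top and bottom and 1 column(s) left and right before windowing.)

The receptive field on the zero-padded input at this output position is [0 0 2 / 0 4 3 / 0 0 0]. Elementwise product with the kernel and sum: 0·3 + 4·1 + 3·2 + 0·-1 + 0·-1 + 0·2.

10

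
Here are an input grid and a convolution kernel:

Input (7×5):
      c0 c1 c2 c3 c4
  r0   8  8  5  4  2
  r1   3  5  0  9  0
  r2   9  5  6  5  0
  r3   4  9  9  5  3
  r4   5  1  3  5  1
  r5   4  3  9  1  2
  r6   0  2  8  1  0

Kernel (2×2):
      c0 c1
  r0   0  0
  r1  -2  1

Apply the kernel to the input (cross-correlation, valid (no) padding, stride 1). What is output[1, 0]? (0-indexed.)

-13

The receptive field on the input at this output position is [3 5 / 9 5]. Elementwise product with the kernel and sum: 9·-2 + 5·1.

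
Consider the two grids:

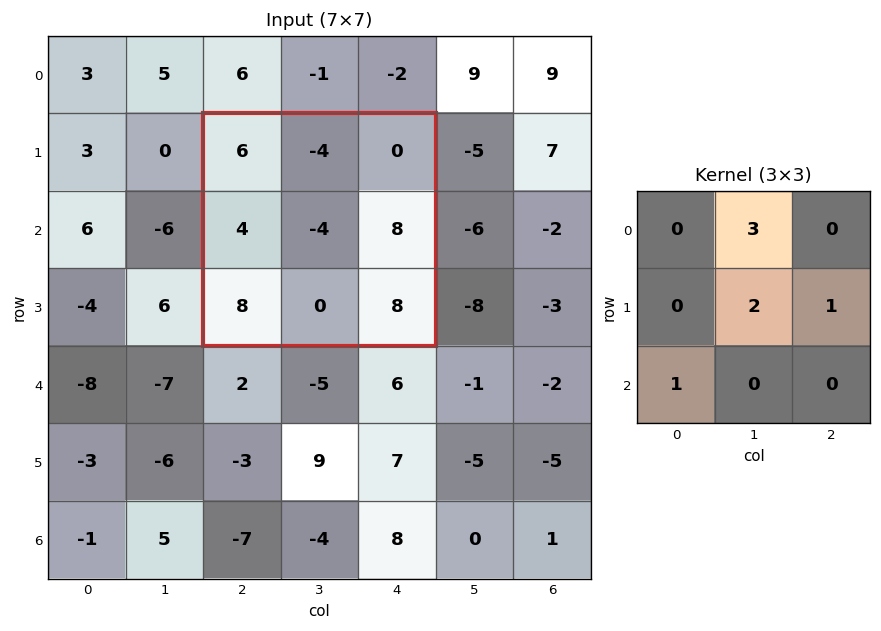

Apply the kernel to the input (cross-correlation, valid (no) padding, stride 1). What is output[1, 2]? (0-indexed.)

The receptive field on the input at this output position is [6 -4 0 / 4 -4 8 / 8 0 8]. Elementwise product with the kernel and sum: -4·3 + -4·2 + 8·1 + 8·1.

-4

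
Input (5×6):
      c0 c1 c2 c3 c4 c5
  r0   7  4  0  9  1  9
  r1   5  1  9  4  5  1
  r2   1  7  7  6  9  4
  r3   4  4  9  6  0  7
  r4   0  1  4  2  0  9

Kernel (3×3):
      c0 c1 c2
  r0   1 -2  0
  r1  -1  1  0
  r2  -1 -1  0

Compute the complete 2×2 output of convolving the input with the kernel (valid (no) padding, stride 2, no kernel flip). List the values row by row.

-13 -36
-14 -14

Output[0,0]: The receptive field on the input at this output position is [7 4 0 / 5 1 9 / 1 7 7]. Elementwise product with the kernel and sum: 7·1 + 4·-2 + 5·-1 + 1·1 + 1·-1 + 7·-1.
Output[0,1]: The receptive field on the input at this output position is [0 9 1 / 9 4 5 / 7 6 9]. Elementwise product with the kernel and sum: 0·1 + 9·-2 + 9·-1 + 4·1 + 7·-1 + 6·-1.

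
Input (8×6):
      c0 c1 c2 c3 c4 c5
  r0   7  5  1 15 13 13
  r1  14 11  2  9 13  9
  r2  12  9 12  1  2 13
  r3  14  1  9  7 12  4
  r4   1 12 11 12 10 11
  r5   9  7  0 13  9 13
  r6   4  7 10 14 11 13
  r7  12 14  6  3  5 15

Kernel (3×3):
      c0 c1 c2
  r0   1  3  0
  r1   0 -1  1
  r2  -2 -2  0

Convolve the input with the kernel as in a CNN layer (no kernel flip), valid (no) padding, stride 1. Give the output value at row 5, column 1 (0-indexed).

-29

The receptive field on the input at this output position is [7 0 13 / 7 10 14 / 14 6 3]. Elementwise product with the kernel and sum: 7·1 + 0·3 + 10·-1 + 14·1 + 14·-2 + 6·-2.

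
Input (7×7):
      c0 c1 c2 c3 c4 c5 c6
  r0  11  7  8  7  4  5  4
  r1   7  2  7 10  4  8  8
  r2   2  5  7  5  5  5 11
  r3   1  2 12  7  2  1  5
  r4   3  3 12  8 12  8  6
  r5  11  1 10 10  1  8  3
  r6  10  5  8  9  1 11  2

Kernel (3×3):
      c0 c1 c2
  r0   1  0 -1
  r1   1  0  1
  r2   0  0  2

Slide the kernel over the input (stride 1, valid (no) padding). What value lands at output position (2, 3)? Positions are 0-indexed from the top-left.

The receptive field on the input at this output position is [5 5 5 / 7 2 1 / 8 12 8]. Elementwise product with the kernel and sum: 5·1 + 5·-1 + 7·1 + 1·1 + 8·2.

24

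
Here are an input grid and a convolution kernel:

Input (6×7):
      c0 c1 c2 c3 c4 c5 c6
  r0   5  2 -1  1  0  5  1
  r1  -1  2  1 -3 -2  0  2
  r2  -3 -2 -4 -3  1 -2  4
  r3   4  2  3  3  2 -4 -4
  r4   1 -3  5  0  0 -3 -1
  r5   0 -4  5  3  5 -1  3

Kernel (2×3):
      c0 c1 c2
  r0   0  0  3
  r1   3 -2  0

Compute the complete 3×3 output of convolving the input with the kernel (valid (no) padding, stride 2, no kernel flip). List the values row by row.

-10 9 -3
-4 6 26
23 9 14

Output[0,0]: The receptive field on the input at this output position is [5 2 -1 / -1 2 1]. Elementwise product with the kernel and sum: -1·3 + -1·3 + 2·-2.
Output[0,1]: The receptive field on the input at this output position is [-1 1 0 / 1 -3 -2]. Elementwise product with the kernel and sum: 0·3 + 1·3 + -3·-2.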